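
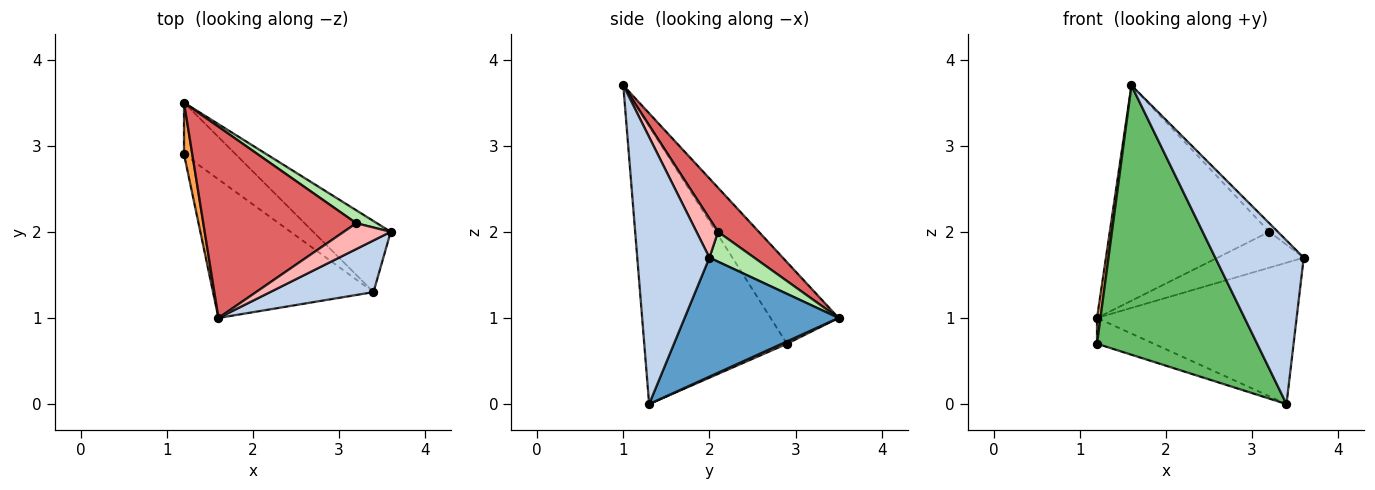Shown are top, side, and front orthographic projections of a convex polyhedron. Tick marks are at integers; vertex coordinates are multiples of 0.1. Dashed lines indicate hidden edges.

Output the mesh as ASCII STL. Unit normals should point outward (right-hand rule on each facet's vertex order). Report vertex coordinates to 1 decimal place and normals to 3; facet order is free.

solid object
 facet normal 0.568 0.736 -0.370
  outer loop
   vertex 3.4 1.3 0.0
   vertex 1.2 3.5 1.0
   vertex 3.6 2.0 1.7
  endloop
 endfacet
 facet normal 0.614 -0.753 0.238
  outer loop
   vertex 3.4 1.3 0.0
   vertex 3.6 2.0 1.7
   vertex 1.6 1.0 3.7
  endloop
 endfacet
 facet normal -0.994 -0.050 0.101
  outer loop
   vertex 1.2 2.9 0.7
   vertex 1.6 1.0 3.7
   vertex 1.2 3.5 1.0
  endloop
 endfacet
 facet normal 0.041 0.447 -0.894
  outer loop
   vertex 1.2 2.9 0.7
   vertex 1.2 3.5 1.0
   vertex 3.4 1.3 0.0
  endloop
 endfacet
 facet normal -0.621 -0.697 -0.359
  outer loop
   vertex 1.2 2.9 0.7
   vertex 3.4 1.3 0.0
   vertex 1.6 1.0 3.7
  endloop
 endfacet
 facet normal 0.439 0.845 0.304
  outer loop
   vertex 3.2 2.1 2.0
   vertex 3.6 2.0 1.7
   vertex 1.2 3.5 1.0
  endloop
 endfacet
 facet normal 0.188 0.734 0.652
  outer loop
   vertex 3.2 2.1 2.0
   vertex 1.2 3.5 1.0
   vertex 1.6 1.0 3.7
  endloop
 endfacet
 facet normal 0.620 0.248 0.744
  outer loop
   vertex 3.2 2.1 2.0
   vertex 1.6 1.0 3.7
   vertex 3.6 2.0 1.7
  endloop
 endfacet
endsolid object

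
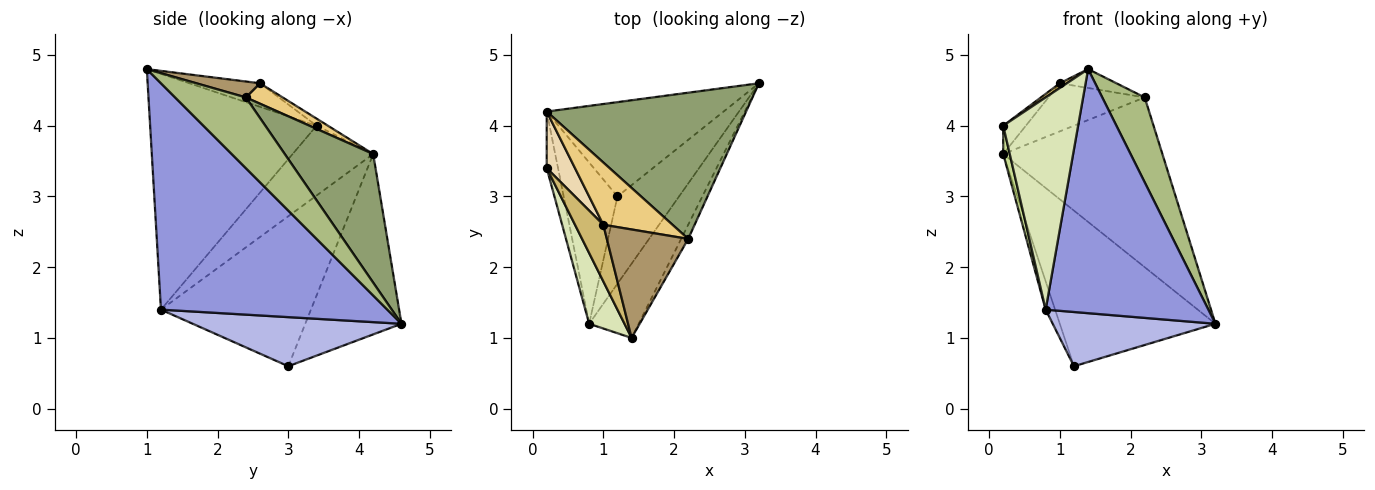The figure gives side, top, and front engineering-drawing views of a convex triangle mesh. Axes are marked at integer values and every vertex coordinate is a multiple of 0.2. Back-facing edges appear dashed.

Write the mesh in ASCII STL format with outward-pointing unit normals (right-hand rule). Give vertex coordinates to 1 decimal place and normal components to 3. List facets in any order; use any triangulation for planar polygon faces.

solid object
 facet normal -0.467 0.756 -0.458
  outer loop
   vertex 1.2 3.0 0.6
   vertex 0.2 4.2 3.6
   vertex 3.2 4.6 1.2
  endloop
 endfacet
 facet normal -0.940 0.059 -0.337
  outer loop
   vertex 0.8 1.2 1.4
   vertex 0.2 4.2 3.6
   vertex 1.2 3.0 0.6
  endloop
 endfacet
 facet normal 0.800 -0.575 -0.175
  outer loop
   vertex 0.8 1.2 1.4
   vertex 3.2 4.6 1.2
   vertex 1.4 1.0 4.8
  endloop
 endfacet
 facet normal 0.561 -0.437 -0.703
  outer loop
   vertex 0.8 1.2 1.4
   vertex 1.2 3.0 0.6
   vertex 3.2 4.6 1.2
  endloop
 endfacet
 facet normal 0.388 0.698 0.601
  outer loop
   vertex 2.2 2.4 4.4
   vertex 3.2 4.6 1.2
   vertex 0.2 4.2 3.6
  endloop
 endfacet
 facet normal 0.854 -0.513 -0.085
  outer loop
   vertex 2.2 2.4 4.4
   vertex 1.4 1.0 4.8
   vertex 3.2 4.6 1.2
  endloop
 endfacet
 facet normal -0.984 -0.080 -0.160
  outer loop
   vertex 0.2 3.4 4.0
   vertex 0.2 4.2 3.6
   vertex 0.8 1.2 1.4
  endloop
 endfacet
 facet normal -0.904 -0.407 0.136
  outer loop
   vertex 0.2 3.4 4.0
   vertex 0.8 1.2 1.4
   vertex 1.4 1.0 4.8
  endloop
 endfacet
 facet normal 0.189 0.168 0.967
  outer loop
   vertex 1.0 2.6 4.6
   vertex 1.4 1.0 4.8
   vertex 2.2 2.4 4.4
  endloop
 endfacet
 facet normal -0.639 -0.064 0.767
  outer loop
   vertex 1.0 2.6 4.6
   vertex 0.2 3.4 4.0
   vertex 1.4 1.0 4.8
  endloop
 endfacet
 facet normal 0.228 0.595 0.771
  outer loop
   vertex 1.0 2.6 4.6
   vertex 2.2 2.4 4.4
   vertex 0.2 4.2 3.6
  endloop
 endfacet
 facet normal -0.218 0.436 0.873
  outer loop
   vertex 1.0 2.6 4.6
   vertex 0.2 4.2 3.6
   vertex 0.2 3.4 4.0
  endloop
 endfacet
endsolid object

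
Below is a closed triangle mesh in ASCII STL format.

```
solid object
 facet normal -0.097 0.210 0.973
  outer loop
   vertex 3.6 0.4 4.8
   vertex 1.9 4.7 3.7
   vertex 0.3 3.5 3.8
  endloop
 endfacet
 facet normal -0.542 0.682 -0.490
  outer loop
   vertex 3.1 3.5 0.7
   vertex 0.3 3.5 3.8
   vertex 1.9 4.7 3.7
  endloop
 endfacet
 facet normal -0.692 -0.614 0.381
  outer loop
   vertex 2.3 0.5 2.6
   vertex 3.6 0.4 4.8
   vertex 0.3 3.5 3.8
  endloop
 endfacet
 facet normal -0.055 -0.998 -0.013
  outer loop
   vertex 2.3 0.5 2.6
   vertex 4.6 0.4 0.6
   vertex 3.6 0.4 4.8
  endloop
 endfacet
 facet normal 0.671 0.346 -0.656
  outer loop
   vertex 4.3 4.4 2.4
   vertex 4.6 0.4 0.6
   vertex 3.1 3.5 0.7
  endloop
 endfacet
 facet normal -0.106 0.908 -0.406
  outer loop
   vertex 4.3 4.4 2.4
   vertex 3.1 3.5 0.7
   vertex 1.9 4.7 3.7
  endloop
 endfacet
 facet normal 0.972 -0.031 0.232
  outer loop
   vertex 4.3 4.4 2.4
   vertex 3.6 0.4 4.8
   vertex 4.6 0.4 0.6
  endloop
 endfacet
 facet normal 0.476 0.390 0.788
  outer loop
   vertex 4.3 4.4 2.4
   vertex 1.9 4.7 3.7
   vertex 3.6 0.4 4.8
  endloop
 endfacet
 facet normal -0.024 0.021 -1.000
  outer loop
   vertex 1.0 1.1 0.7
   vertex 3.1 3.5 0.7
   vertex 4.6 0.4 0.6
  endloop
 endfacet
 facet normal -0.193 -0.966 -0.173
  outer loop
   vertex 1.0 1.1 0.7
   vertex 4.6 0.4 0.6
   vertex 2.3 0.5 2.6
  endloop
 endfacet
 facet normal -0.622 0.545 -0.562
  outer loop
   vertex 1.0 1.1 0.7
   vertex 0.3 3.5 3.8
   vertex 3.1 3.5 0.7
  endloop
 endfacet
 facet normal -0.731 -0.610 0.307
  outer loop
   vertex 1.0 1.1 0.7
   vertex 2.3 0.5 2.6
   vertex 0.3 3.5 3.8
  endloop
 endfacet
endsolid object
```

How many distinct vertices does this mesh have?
8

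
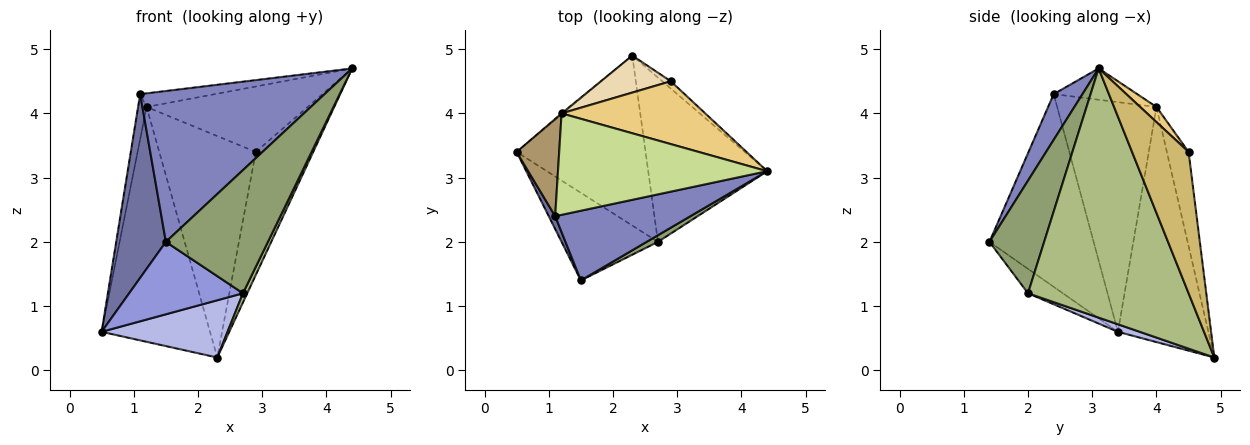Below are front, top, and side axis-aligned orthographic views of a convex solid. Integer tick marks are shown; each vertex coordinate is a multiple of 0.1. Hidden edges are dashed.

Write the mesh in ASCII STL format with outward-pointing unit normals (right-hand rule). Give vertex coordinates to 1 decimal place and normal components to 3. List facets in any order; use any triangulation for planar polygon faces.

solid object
 facet normal -0.902 -0.430 0.030
  outer loop
   vertex 1.1 2.4 4.3
   vertex 0.5 3.4 0.6
   vertex 1.5 1.4 2.0
  endloop
 endfacet
 facet normal 0.140 -0.899 0.415
  outer loop
   vertex 1.1 2.4 4.3
   vertex 1.5 1.4 2.0
   vertex 4.4 3.1 4.7
  endloop
 endfacet
 facet normal -0.192 -0.625 -0.756
  outer loop
   vertex 2.7 2.0 1.2
   vertex 1.5 1.4 2.0
   vertex 0.5 3.4 0.6
  endloop
 endfacet
 facet normal 0.055 -0.319 -0.946
  outer loop
   vertex 2.7 2.0 1.2
   vertex 0.5 3.4 0.6
   vertex 2.3 4.9 0.2
  endloop
 endfacet
 facet normal 0.472 -0.880 0.048
  outer loop
   vertex 2.7 2.0 1.2
   vertex 4.4 3.1 4.7
   vertex 1.5 1.4 2.0
  endloop
 endfacet
 facet normal 0.902 -0.024 -0.431
  outer loop
   vertex 2.7 2.0 1.2
   vertex 2.3 4.9 0.2
   vertex 4.4 3.1 4.7
  endloop
 endfacet
 facet normal -0.147 0.132 0.980
  outer loop
   vertex 1.2 4.0 4.1
   vertex 1.1 2.4 4.3
   vertex 4.4 3.1 4.7
  endloop
 endfacet
 facet normal -0.641 0.768 -0.004
  outer loop
   vertex 1.2 4.0 4.1
   vertex 2.3 4.9 0.2
   vertex 0.5 3.4 0.6
  endloop
 endfacet
 facet normal -0.980 0.084 0.182
  outer loop
   vertex 1.2 4.0 4.1
   vertex 0.5 3.4 0.6
   vertex 1.1 2.4 4.3
  endloop
 endfacet
 facet normal 0.701 0.712 -0.042
  outer loop
   vertex 2.9 4.5 3.4
   vertex 4.4 3.1 4.7
   vertex 2.3 4.9 0.2
  endloop
 endfacet
 facet normal 0.073 0.719 0.691
  outer loop
   vertex 2.9 4.5 3.4
   vertex 1.2 4.0 4.1
   vertex 4.4 3.1 4.7
  endloop
 endfacet
 facet normal -0.217 0.963 0.161
  outer loop
   vertex 2.9 4.5 3.4
   vertex 2.3 4.9 0.2
   vertex 1.2 4.0 4.1
  endloop
 endfacet
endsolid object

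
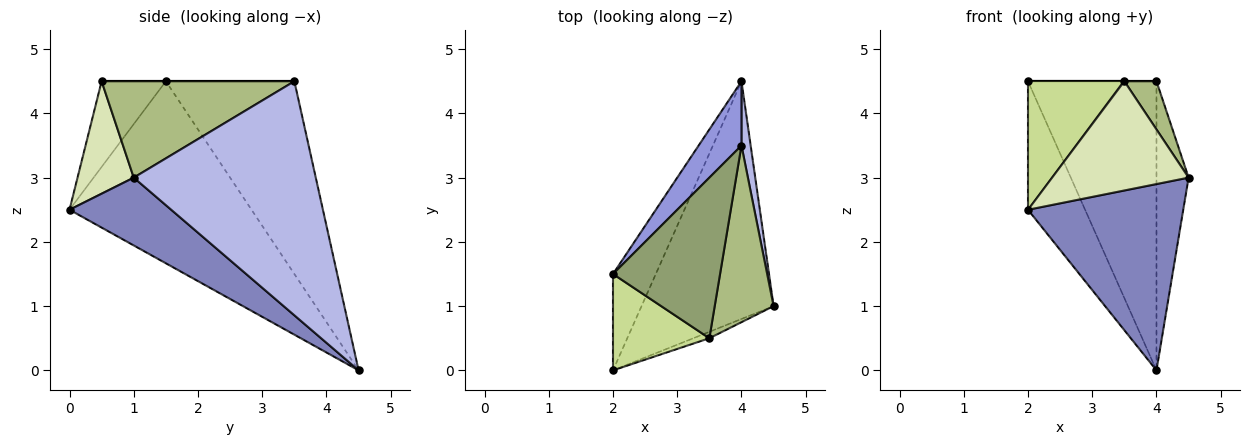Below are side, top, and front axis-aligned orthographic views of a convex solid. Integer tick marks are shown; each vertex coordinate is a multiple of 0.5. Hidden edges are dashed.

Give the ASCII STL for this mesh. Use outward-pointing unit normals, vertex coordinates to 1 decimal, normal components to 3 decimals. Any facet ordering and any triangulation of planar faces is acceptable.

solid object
 facet normal -0.931 0.292 -0.219
  outer loop
   vertex 2.0 0.0 2.5
   vertex 2.0 1.5 4.5
   vertex 4.0 4.5 0.0
  endloop
 endfacet
 facet normal 0.375 -0.572 -0.730
  outer loop
   vertex 2.0 0.0 2.5
   vertex 4.0 4.5 0.0
   vertex 4.5 1.0 3.0
  endloop
 endfacet
 facet normal -0.699 0.699 0.155
  outer loop
   vertex 4.0 3.5 4.5
   vertex 4.0 4.5 0.0
   vertex 2.0 1.5 4.5
  endloop
 endfacet
 facet normal 0.984 0.174 0.039
  outer loop
   vertex 4.0 3.5 4.5
   vertex 4.5 1.0 3.0
   vertex 4.0 4.5 0.0
  endloop
 endfacet
 facet normal 0.000 0.000 1.000
  outer loop
   vertex 3.5 0.5 4.5
   vertex 4.0 3.5 4.5
   vertex 2.0 1.5 4.5
  endloop
 endfacet
 facet normal 0.845 -0.141 0.516
  outer loop
   vertex 3.5 0.5 4.5
   vertex 4.5 1.0 3.0
   vertex 4.0 3.5 4.5
  endloop
 endfacet
 facet normal -0.471 -0.706 0.529
  outer loop
   vertex 3.5 0.5 4.5
   vertex 2.0 1.5 4.5
   vertex 2.0 0.0 2.5
  endloop
 endfacet
 facet normal 0.380 -0.923 -0.054
  outer loop
   vertex 3.5 0.5 4.5
   vertex 2.0 0.0 2.5
   vertex 4.5 1.0 3.0
  endloop
 endfacet
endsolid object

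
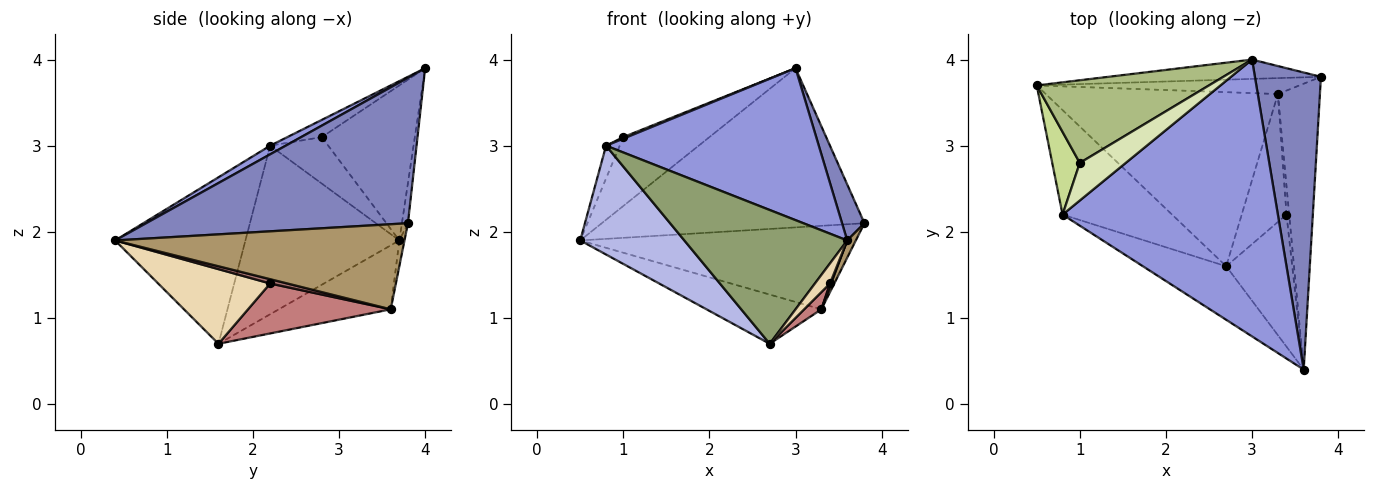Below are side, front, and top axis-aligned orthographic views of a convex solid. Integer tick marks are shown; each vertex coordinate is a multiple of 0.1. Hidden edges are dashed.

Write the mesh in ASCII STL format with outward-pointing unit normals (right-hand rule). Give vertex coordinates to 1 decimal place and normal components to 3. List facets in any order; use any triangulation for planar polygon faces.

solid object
 facet normal -0.023 0.992 -0.120
  outer loop
   vertex 3.0 4.0 3.9
   vertex 3.8 3.8 2.1
   vertex 0.5 3.7 1.9
  endloop
 endfacet
 facet normal 0.908 -0.078 0.412
  outer loop
   vertex 3.0 4.0 3.9
   vertex 3.6 0.4 1.9
   vertex 3.8 3.8 2.1
  endloop
 endfacet
 facet normal 0.035 -0.481 0.876
  outer loop
   vertex 0.8 2.2 3.0
   vertex 3.6 0.4 1.9
   vertex 3.0 4.0 3.9
  endloop
 endfacet
 facet normal -0.729 -0.493 -0.474
  outer loop
   vertex 2.7 1.6 0.7
   vertex 0.8 2.2 3.0
   vertex 0.5 3.7 1.9
  endloop
 endfacet
 facet normal -0.596 -0.745 -0.298
  outer loop
   vertex 2.7 1.6 0.7
   vertex 3.6 0.4 1.9
   vertex 0.8 2.2 3.0
  endloop
 endfacet
 facet normal -0.569 0.527 0.632
  outer loop
   vertex 1.0 2.8 3.1
   vertex 3.0 4.0 3.9
   vertex 0.5 3.7 1.9
  endloop
 endfacet
 facet normal -0.843 0.198 0.500
  outer loop
   vertex 1.0 2.8 3.1
   vertex 0.5 3.7 1.9
   vertex 0.8 2.2 3.0
  endloop
 endfacet
 facet normal -0.351 -0.039 0.936
  outer loop
   vertex 1.0 2.8 3.1
   vertex 0.8 2.2 3.0
   vertex 3.0 4.0 3.9
  endloop
 endfacet
 facet normal 0.896 -0.027 -0.443
  outer loop
   vertex 3.3 3.6 1.1
   vertex 3.8 3.8 2.1
   vertex 3.6 0.4 1.9
  endloop
 endfacet
 facet normal -0.018 0.982 -0.187
  outer loop
   vertex 3.3 3.6 1.1
   vertex 0.5 3.7 1.9
   vertex 3.8 3.8 2.1
  endloop
 endfacet
 facet normal -0.256 0.263 -0.930
  outer loop
   vertex 3.3 3.6 1.1
   vertex 2.7 1.6 0.7
   vertex 0.5 3.7 1.9
  endloop
 endfacet
 facet normal 0.745 -0.100 -0.659
  outer loop
   vertex 3.4 2.2 1.4
   vertex 3.6 0.4 1.9
   vertex 2.7 1.6 0.7
  endloop
 endfacet
 facet normal 0.847 -0.053 -0.529
  outer loop
   vertex 3.4 2.2 1.4
   vertex 3.3 3.6 1.1
   vertex 3.6 0.4 1.9
  endloop
 endfacet
 facet normal 0.742 -0.090 -0.665
  outer loop
   vertex 3.4 2.2 1.4
   vertex 2.7 1.6 0.7
   vertex 3.3 3.6 1.1
  endloop
 endfacet
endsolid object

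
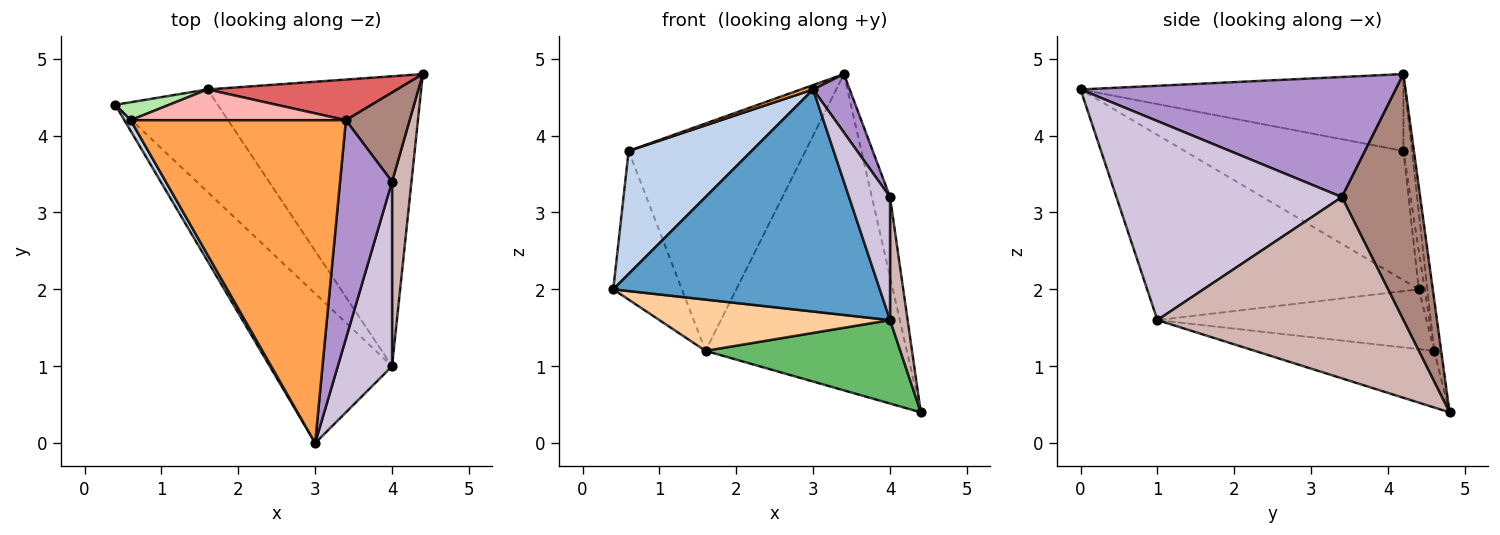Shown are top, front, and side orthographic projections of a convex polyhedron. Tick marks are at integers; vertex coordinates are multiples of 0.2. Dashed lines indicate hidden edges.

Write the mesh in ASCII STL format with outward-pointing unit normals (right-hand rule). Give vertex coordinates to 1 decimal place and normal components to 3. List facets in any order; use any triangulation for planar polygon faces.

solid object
 facet normal -0.646 -0.633 -0.426
  outer loop
   vertex 4.0 1.0 1.6
   vertex 3.0 0.0 4.6
   vertex 0.4 4.4 2.0
  endloop
 endfacet
 facet normal -0.871 -0.490 0.042
  outer loop
   vertex 0.6 4.2 3.8
   vertex 0.4 4.4 2.0
   vertex 3.0 0.0 4.6
  endloop
 endfacet
 facet normal -0.336 -0.013 0.942
  outer loop
   vertex 0.6 4.2 3.8
   vertex 3.0 0.0 4.6
   vertex 3.4 4.2 4.8
  endloop
 endfacet
 facet normal -0.463 -0.396 -0.793
  outer loop
   vertex 1.6 4.6 1.2
   vertex 4.0 1.0 1.6
   vertex 0.4 4.4 2.0
  endloop
 endfacet
 facet normal -0.247 -0.268 -0.931
  outer loop
   vertex 1.6 4.6 1.2
   vertex 4.4 4.8 0.4
   vertex 4.0 1.0 1.6
  endloop
 endfacet
 facet normal -0.085 0.989 0.119
  outer loop
   vertex 1.6 4.6 1.2
   vertex 0.4 4.4 2.0
   vertex 0.6 4.2 3.8
  endloop
 endfacet
 facet normal -0.034 0.991 0.127
  outer loop
   vertex 1.6 4.6 1.2
   vertex 3.4 4.2 4.8
   vertex 4.4 4.8 0.4
  endloop
 endfacet
 facet normal -0.048 0.990 0.134
  outer loop
   vertex 1.6 4.6 1.2
   vertex 0.6 4.2 3.8
   vertex 3.4 4.2 4.8
  endloop
 endfacet
 facet normal 0.913 -0.106 0.395
  outer loop
   vertex 4.0 3.4 3.2
   vertex 3.4 4.2 4.8
   vertex 3.0 0.0 4.6
  endloop
 endfacet
 facet normal 0.950 -0.173 0.259
  outer loop
   vertex 4.0 3.4 3.2
   vertex 3.0 0.0 4.6
   vertex 4.0 1.0 1.6
  endloop
 endfacet
 facet normal 0.945 0.219 0.245
  outer loop
   vertex 4.0 3.4 3.2
   vertex 4.4 4.8 0.4
   vertex 3.4 4.2 4.8
  endloop
 endfacet
 facet normal 0.992 -0.071 0.106
  outer loop
   vertex 4.0 3.4 3.2
   vertex 4.0 1.0 1.6
   vertex 4.4 4.8 0.4
  endloop
 endfacet
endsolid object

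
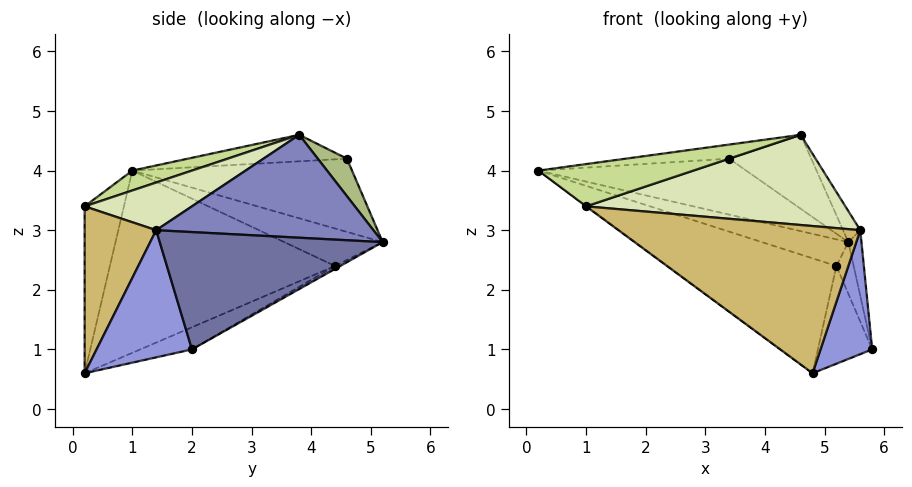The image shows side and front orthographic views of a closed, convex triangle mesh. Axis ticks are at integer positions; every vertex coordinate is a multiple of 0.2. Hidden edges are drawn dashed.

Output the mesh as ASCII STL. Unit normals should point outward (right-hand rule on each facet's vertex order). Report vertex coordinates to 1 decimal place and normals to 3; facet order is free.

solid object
 facet normal 0.991 0.058 0.117
  outer loop
   vertex 5.6 1.4 3.0
   vertex 5.8 2.0 1.0
   vertex 5.4 5.2 2.8
  endloop
 endfacet
 facet normal 0.890 0.071 0.450
  outer loop
   vertex 5.6 1.4 3.0
   vertex 5.4 5.2 2.8
   vertex 4.6 3.8 4.6
  endloop
 endfacet
 facet normal 0.878 -0.476 -0.055
  outer loop
   vertex 4.8 0.2 0.6
   vertex 5.8 2.0 1.0
   vertex 5.6 1.4 3.0
  endloop
 endfacet
 facet normal -0.583 0.551 -0.597
  outer loop
   vertex 3.4 4.6 4.2
   vertex 5.4 5.2 2.8
   vertex 0.2 1.0 4.0
  endloop
 endfacet
 facet normal -0.224 0.146 0.964
  outer loop
   vertex 3.4 4.6 4.2
   vertex 0.2 1.0 4.0
   vertex 4.6 3.8 4.6
  endloop
 endfacet
 facet normal 0.251 0.707 0.661
  outer loop
   vertex 3.4 4.6 4.2
   vertex 4.6 3.8 4.6
   vertex 5.4 5.2 2.8
  endloop
 endfacet
 facet normal 0.180 -0.468 0.865
  outer loop
   vertex 1.0 0.2 3.4
   vertex 4.6 3.8 4.6
   vertex 0.2 1.0 4.0
  endloop
 endfacet
 facet normal 0.200 -0.484 0.852
  outer loop
   vertex 1.0 0.2 3.4
   vertex 5.6 1.4 3.0
   vertex 4.6 3.8 4.6
  endloop
 endfacet
 facet normal -0.593 0.011 -0.805
  outer loop
   vertex 1.0 0.2 3.4
   vertex 0.2 1.0 4.0
   vertex 4.8 0.2 0.6
  endloop
 endfacet
 facet normal 0.265 -0.895 0.359
  outer loop
   vertex 1.0 0.2 3.4
   vertex 4.8 0.2 0.6
   vertex 5.6 1.4 3.0
  endloop
 endfacet
 facet normal -0.145 0.471 -0.870
  outer loop
   vertex 5.2 4.4 2.4
   vertex 5.4 5.2 2.8
   vertex 5.8 2.0 1.0
  endloop
 endfacet
 facet normal -0.376 0.395 -0.838
  outer loop
   vertex 5.2 4.4 2.4
   vertex 5.8 2.0 1.0
   vertex 4.8 0.2 0.6
  endloop
 endfacet
 facet normal -0.546 0.480 -0.687
  outer loop
   vertex 5.2 4.4 2.4
   vertex 0.2 1.0 4.0
   vertex 5.4 5.2 2.8
  endloop
 endfacet
 facet normal -0.506 0.380 -0.774
  outer loop
   vertex 5.2 4.4 2.4
   vertex 4.8 0.2 0.6
   vertex 0.2 1.0 4.0
  endloop
 endfacet
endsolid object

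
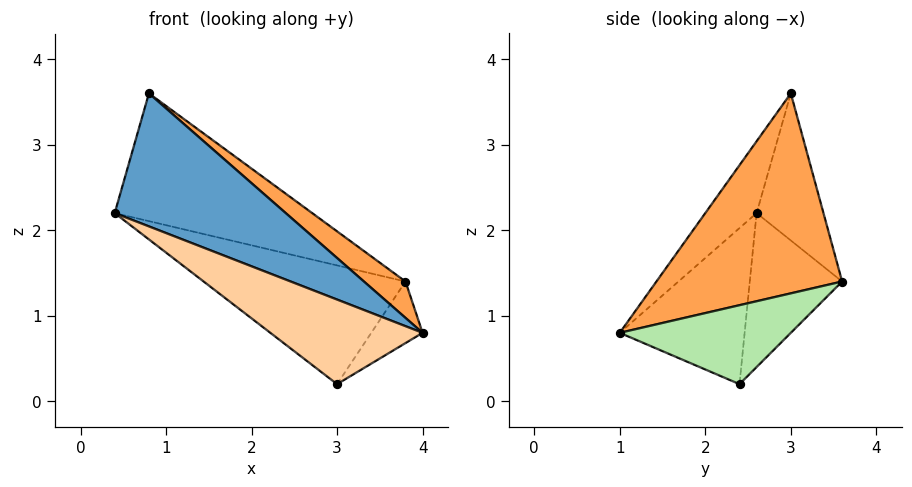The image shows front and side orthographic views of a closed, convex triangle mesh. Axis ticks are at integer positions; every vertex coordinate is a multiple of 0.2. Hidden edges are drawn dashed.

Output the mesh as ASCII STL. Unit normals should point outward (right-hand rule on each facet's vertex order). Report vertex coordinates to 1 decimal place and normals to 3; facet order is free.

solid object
 facet normal -0.271 -0.902 0.335
  outer loop
   vertex 0.8 3.0 3.6
   vertex 0.4 2.6 2.2
   vertex 4.0 1.0 0.8
  endloop
 endfacet
 facet normal -0.316 0.932 -0.176
  outer loop
   vertex 0.8 3.0 3.6
   vertex 3.8 3.6 1.4
   vertex 0.4 2.6 2.2
  endloop
 endfacet
 facet normal 0.603 -0.135 0.786
  outer loop
   vertex 0.8 3.0 3.6
   vertex 4.0 1.0 0.8
   vertex 3.8 3.6 1.4
  endloop
 endfacet
 facet normal -0.508 -0.619 -0.599
  outer loop
   vertex 3.0 2.4 0.2
   vertex 4.0 1.0 0.8
   vertex 0.4 2.6 2.2
  endloop
 endfacet
 facet normal -0.352 0.769 -0.534
  outer loop
   vertex 3.0 2.4 0.2
   vertex 0.4 2.6 2.2
   vertex 3.8 3.6 1.4
  endloop
 endfacet
 facet normal 0.703 0.211 -0.679
  outer loop
   vertex 3.0 2.4 0.2
   vertex 3.8 3.6 1.4
   vertex 4.0 1.0 0.8
  endloop
 endfacet
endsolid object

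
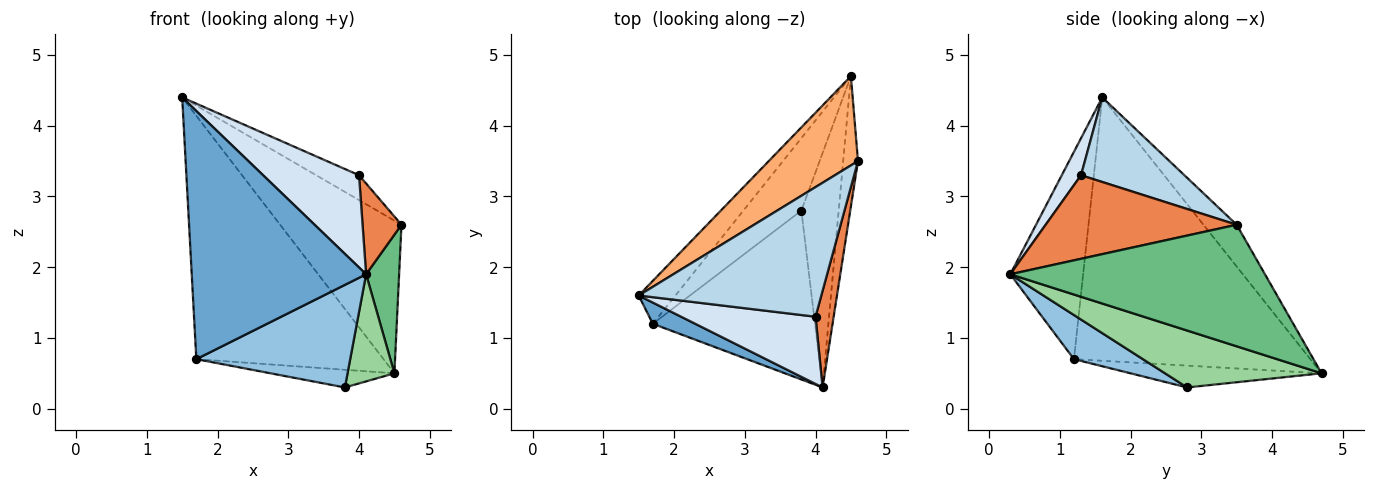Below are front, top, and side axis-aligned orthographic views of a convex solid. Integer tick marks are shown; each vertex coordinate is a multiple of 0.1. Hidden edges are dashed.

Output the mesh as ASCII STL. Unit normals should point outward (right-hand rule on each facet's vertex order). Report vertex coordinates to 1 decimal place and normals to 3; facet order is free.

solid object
 facet normal -0.384 -0.920 0.079
  outer loop
   vertex 1.7 1.2 0.7
   vertex 4.1 0.3 1.9
   vertex 1.5 1.6 4.4
  endloop
 endfacet
 facet normal 0.227 -0.506 -0.832
  outer loop
   vertex 1.7 1.2 0.7
   vertex 3.8 2.8 0.3
   vertex 4.1 0.3 1.9
  endloop
 endfacet
 facet normal 0.414 0.172 0.894
  outer loop
   vertex 4.0 1.3 3.3
   vertex 4.6 3.5 2.6
   vertex 1.5 1.6 4.4
  endloop
 endfacet
 facet normal 0.160 -0.798 0.581
  outer loop
   vertex 4.0 1.3 3.3
   vertex 1.5 1.6 4.4
   vertex 4.1 0.3 1.9
  endloop
 endfacet
 facet normal 0.958 -0.195 0.208
  outer loop
   vertex 4.0 1.3 3.3
   vertex 4.1 0.3 1.9
   vertex 4.6 3.5 2.6
  endloop
 endfacet
 facet normal -0.230 0.840 0.491
  outer loop
   vertex 4.5 4.7 0.5
   vertex 1.5 1.6 4.4
   vertex 4.6 3.5 2.6
  endloop
 endfacet
 facet normal -0.779 0.617 -0.109
  outer loop
   vertex 4.5 4.7 0.5
   vertex 1.7 1.2 0.7
   vertex 1.5 1.6 4.4
  endloop
 endfacet
 facet normal -0.343 0.223 -0.912
  outer loop
   vertex 4.5 4.7 0.5
   vertex 3.8 2.8 0.3
   vertex 1.7 1.2 0.7
  endloop
 endfacet
 facet normal 0.985 -0.128 -0.120
  outer loop
   vertex 4.5 4.7 0.5
   vertex 4.6 3.5 2.6
   vertex 4.1 0.3 1.9
  endloop
 endfacet
 facet normal 0.811 -0.243 -0.532
  outer loop
   vertex 4.5 4.7 0.5
   vertex 4.1 0.3 1.9
   vertex 3.8 2.8 0.3
  endloop
 endfacet
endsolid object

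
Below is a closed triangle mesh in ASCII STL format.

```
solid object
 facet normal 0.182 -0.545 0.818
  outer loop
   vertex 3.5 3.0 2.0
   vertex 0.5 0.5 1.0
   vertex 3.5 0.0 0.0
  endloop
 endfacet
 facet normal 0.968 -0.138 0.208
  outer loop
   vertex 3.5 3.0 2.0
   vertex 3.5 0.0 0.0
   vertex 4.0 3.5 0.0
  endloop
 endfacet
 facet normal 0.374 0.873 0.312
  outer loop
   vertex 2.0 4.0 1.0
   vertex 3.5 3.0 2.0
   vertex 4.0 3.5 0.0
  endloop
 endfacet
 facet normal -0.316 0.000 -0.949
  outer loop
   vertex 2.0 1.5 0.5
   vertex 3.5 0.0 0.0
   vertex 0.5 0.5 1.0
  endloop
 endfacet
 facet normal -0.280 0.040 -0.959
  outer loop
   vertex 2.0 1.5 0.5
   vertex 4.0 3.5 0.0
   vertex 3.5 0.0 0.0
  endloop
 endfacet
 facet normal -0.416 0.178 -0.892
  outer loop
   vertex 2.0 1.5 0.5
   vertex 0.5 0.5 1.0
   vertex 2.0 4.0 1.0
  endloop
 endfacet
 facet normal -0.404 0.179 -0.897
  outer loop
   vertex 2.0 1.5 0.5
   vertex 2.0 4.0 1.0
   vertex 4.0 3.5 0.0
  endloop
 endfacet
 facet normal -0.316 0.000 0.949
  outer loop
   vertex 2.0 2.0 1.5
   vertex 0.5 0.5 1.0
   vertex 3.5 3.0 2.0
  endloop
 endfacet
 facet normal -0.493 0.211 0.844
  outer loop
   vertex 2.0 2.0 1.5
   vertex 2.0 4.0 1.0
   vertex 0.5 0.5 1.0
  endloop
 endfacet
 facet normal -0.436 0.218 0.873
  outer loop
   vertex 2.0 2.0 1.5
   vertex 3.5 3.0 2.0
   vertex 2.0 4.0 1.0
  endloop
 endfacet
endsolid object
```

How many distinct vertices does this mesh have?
7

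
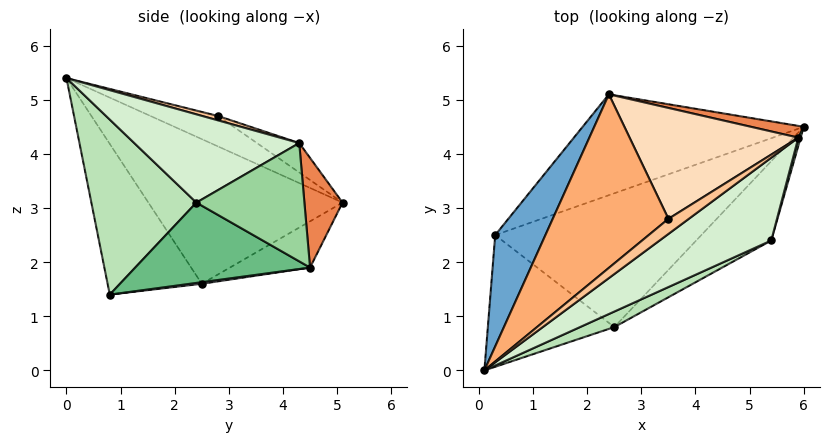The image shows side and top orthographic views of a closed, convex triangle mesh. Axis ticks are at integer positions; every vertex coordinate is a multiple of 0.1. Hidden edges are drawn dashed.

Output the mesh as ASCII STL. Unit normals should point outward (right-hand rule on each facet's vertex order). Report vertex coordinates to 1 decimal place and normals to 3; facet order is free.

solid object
 facet normal -0.819 0.498 0.284
  outer loop
   vertex 0.3 2.5 1.6
   vertex 0.1 0.0 5.4
   vertex 2.4 5.1 3.1
  endloop
 endfacet
 facet normal -0.565 -0.675 -0.474
  outer loop
   vertex 0.3 2.5 1.6
   vertex 2.5 0.8 1.4
   vertex 0.1 0.0 5.4
  endloop
 endfacet
 facet normal -0.165 0.590 -0.791
  outer loop
   vertex 0.3 2.5 1.6
   vertex 2.4 5.1 3.1
   vertex 6.0 4.5 1.9
  endloop
 endfacet
 facet normal 0.008 0.127 -0.992
  outer loop
   vertex 0.3 2.5 1.6
   vertex 6.0 4.5 1.9
   vertex 2.5 0.8 1.4
  endloop
 endfacet
 facet normal 0.194 0.977 0.093
  outer loop
   vertex 5.9 4.3 4.2
   vertex 6.0 4.5 1.9
   vertex 2.4 5.1 3.1
  endloop
 endfacet
 facet normal -0.223 0.483 0.847
  outer loop
   vertex 3.5 2.8 4.7
   vertex 2.4 5.1 3.1
   vertex 0.1 0.0 5.4
  endloop
 endfacet
 facet normal 0.211 -0.012 0.977
  outer loop
   vertex 3.5 2.8 4.7
   vertex 0.1 0.0 5.4
   vertex 5.9 4.3 4.2
  endloop
 endfacet
 facet normal -0.147 0.516 0.844
  outer loop
   vertex 3.5 2.8 4.7
   vertex 5.9 4.3 4.2
   vertex 2.4 5.1 3.1
  endloop
 endfacet
 facet normal 0.627 -0.514 -0.586
  outer loop
   vertex 5.4 2.4 3.1
   vertex 2.5 0.8 1.4
   vertex 6.0 4.5 1.9
  endloop
 endfacet
 facet normal 0.964 -0.265 0.019
  outer loop
   vertex 5.4 2.4 3.1
   vertex 6.0 4.5 1.9
   vertex 5.9 4.3 4.2
  endloop
 endfacet
 facet normal 0.442 -0.893 0.087
  outer loop
   vertex 5.4 2.4 3.1
   vertex 0.1 0.0 5.4
   vertex 2.5 0.8 1.4
  endloop
 endfacet
 facet normal 0.528 -0.525 0.668
  outer loop
   vertex 5.4 2.4 3.1
   vertex 5.9 4.3 4.2
   vertex 0.1 0.0 5.4
  endloop
 endfacet
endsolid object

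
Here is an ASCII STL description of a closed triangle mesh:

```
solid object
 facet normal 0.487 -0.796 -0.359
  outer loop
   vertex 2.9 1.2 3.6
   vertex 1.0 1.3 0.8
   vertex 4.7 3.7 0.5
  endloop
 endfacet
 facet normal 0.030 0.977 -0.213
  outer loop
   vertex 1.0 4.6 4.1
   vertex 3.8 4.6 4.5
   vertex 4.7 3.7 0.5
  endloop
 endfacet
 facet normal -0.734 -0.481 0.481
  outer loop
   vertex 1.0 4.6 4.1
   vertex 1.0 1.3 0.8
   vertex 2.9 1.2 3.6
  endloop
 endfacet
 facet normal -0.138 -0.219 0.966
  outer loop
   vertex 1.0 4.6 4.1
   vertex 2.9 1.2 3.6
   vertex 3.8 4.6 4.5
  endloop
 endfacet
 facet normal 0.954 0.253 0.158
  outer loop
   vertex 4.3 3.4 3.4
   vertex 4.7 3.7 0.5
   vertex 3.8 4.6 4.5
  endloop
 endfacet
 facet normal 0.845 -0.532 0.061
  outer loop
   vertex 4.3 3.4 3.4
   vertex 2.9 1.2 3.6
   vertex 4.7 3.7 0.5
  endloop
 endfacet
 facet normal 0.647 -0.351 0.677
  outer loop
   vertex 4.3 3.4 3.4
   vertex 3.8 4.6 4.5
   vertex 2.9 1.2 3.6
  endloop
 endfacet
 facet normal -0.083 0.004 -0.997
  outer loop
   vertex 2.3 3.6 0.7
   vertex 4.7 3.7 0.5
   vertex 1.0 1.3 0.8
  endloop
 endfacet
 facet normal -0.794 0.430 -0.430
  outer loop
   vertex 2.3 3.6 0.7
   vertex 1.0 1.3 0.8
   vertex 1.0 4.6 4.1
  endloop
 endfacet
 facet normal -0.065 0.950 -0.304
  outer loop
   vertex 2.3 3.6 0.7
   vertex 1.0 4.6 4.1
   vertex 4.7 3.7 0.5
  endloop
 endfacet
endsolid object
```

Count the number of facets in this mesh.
10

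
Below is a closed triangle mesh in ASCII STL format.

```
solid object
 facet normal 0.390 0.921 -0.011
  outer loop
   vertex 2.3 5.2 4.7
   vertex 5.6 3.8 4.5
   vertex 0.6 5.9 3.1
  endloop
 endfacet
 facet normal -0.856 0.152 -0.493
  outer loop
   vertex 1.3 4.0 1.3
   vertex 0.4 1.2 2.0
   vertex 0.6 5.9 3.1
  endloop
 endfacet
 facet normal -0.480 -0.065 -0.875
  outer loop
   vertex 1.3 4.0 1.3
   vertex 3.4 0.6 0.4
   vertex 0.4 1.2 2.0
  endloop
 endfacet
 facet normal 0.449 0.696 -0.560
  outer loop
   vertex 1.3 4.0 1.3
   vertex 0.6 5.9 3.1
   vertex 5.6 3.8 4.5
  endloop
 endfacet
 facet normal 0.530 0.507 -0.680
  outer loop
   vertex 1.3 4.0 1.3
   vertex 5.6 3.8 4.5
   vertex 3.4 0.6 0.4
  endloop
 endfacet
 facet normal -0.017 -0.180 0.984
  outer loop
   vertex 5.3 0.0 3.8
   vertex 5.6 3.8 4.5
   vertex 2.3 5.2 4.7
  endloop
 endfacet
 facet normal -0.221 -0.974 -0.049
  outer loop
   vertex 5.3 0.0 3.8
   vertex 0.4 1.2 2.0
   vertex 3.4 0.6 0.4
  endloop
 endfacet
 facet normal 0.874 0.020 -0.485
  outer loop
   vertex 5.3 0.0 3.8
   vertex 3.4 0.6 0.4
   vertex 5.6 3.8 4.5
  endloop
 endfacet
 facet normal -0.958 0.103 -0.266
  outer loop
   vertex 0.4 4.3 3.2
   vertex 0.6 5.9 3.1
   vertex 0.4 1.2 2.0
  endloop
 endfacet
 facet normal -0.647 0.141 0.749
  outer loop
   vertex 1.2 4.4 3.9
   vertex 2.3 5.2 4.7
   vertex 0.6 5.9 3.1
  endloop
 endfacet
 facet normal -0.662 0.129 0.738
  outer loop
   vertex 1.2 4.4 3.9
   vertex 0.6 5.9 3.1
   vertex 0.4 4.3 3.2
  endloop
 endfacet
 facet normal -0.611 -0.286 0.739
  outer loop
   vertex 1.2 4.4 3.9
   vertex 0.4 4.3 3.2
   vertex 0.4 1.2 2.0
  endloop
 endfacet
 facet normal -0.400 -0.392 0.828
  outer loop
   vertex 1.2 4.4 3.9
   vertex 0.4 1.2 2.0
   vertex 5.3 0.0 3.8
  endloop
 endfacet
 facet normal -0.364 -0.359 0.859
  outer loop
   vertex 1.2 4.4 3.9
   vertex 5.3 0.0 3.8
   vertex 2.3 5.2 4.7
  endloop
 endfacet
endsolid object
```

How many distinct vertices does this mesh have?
9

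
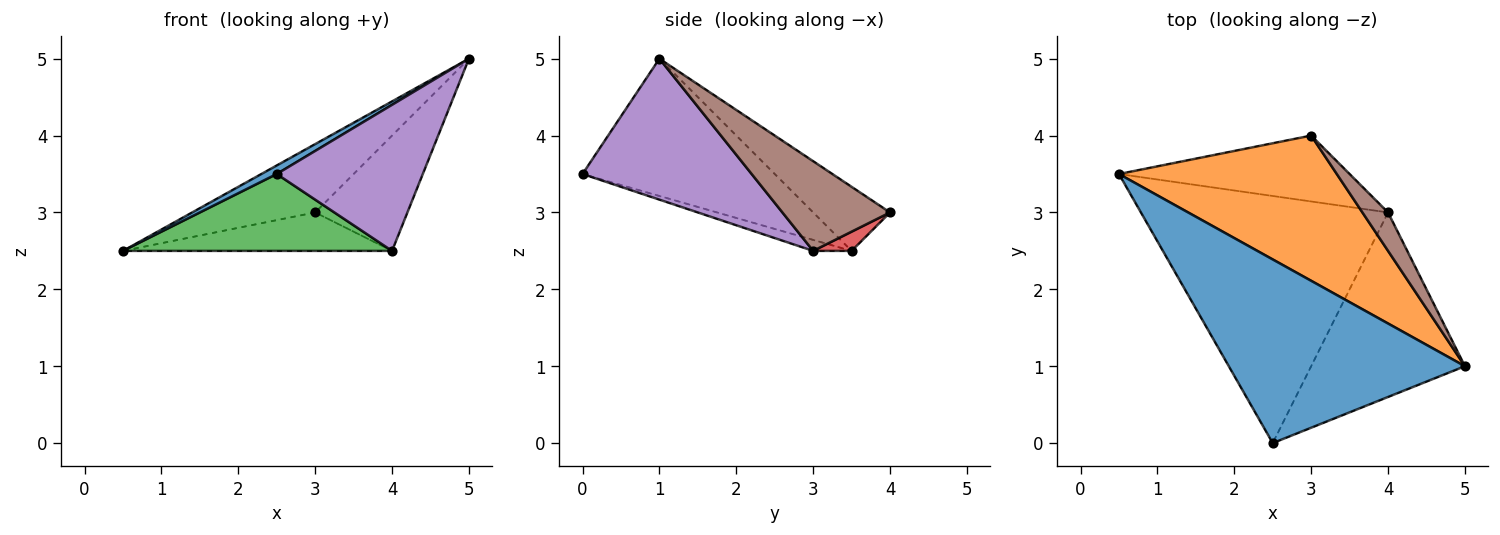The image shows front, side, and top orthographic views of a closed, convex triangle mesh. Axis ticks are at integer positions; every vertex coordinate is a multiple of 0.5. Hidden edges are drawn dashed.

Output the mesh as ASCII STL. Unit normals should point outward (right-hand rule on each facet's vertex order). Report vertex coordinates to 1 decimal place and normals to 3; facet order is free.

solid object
 facet normal -0.502 -0.040 0.864
  outer loop
   vertex 2.5 0.0 3.5
   vertex 5.0 1.0 5.0
   vertex 0.5 3.5 2.5
  endloop
 endfacet
 facet normal -0.257 0.411 0.874
  outer loop
   vertex 3.0 4.0 3.0
   vertex 0.5 3.5 2.5
   vertex 5.0 1.0 5.0
  endloop
 endfacet
 facet normal -0.042 -0.297 -0.954
  outer loop
   vertex 4.0 3.0 2.5
   vertex 2.5 0.0 3.5
   vertex 0.5 3.5 2.5
  endloop
 endfacet
 facet normal 0.072 0.503 -0.862
  outer loop
   vertex 4.0 3.0 2.5
   vertex 0.5 3.5 2.5
   vertex 3.0 4.0 3.0
  endloop
 endfacet
 facet normal 0.584 -0.504 -0.637
  outer loop
   vertex 4.0 3.0 2.5
   vertex 5.0 1.0 5.0
   vertex 2.5 0.0 3.5
  endloop
 endfacet
 facet normal 0.742 0.636 0.212
  outer loop
   vertex 4.0 3.0 2.5
   vertex 3.0 4.0 3.0
   vertex 5.0 1.0 5.0
  endloop
 endfacet
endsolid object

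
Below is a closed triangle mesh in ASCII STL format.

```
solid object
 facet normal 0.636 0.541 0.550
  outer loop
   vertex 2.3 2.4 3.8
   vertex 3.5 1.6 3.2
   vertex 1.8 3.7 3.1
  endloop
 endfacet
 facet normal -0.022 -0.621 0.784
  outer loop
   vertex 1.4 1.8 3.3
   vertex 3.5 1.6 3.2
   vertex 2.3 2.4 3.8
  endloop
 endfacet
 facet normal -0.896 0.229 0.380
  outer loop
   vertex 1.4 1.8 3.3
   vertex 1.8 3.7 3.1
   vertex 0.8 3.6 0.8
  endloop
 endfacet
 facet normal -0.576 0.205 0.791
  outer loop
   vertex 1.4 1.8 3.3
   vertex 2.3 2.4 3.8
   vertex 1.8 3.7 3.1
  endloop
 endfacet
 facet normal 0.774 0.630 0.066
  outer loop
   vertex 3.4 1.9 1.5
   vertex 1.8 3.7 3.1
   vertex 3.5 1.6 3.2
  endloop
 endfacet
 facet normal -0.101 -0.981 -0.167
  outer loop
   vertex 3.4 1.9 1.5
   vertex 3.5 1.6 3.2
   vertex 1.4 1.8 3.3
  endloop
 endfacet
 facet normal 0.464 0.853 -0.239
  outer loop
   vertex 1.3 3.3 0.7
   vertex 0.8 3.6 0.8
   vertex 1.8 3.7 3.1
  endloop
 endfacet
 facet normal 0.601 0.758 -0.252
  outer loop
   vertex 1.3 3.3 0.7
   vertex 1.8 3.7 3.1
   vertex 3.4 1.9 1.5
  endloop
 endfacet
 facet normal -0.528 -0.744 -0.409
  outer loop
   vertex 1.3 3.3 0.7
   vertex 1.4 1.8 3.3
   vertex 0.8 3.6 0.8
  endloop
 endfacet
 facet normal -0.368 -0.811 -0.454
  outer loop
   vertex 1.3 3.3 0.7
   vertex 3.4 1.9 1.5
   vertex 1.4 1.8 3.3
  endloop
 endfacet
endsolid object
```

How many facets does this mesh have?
10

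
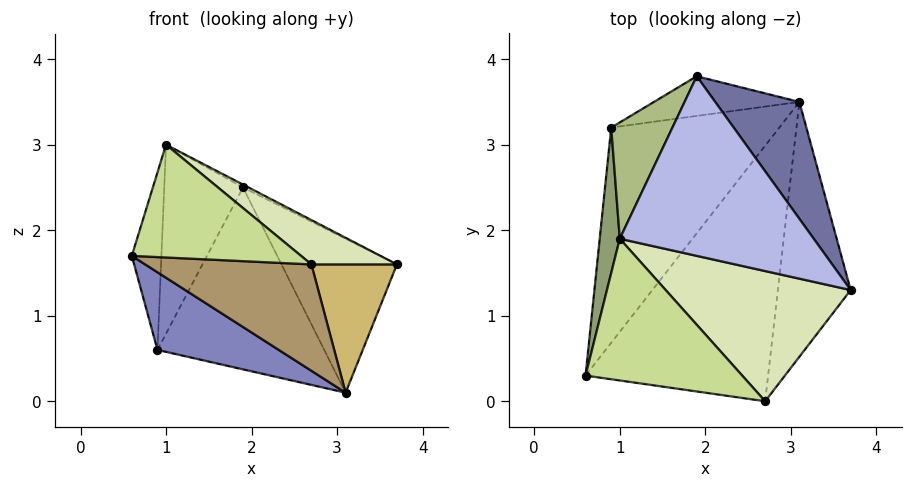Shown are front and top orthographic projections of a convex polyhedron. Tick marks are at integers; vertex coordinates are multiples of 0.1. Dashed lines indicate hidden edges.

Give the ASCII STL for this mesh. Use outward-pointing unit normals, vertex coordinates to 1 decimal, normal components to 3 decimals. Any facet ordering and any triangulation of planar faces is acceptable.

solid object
 facet normal 0.815 0.461 0.350
  outer loop
   vertex 3.1 3.5 0.1
   vertex 1.9 3.8 2.5
   vertex 3.7 1.3 1.6
  endloop
 endfacet
 facet normal -0.165 -0.335 -0.928
  outer loop
   vertex 0.9 3.2 0.6
   vertex 3.1 3.5 0.1
   vertex 0.6 0.3 1.7
  endloop
 endfacet
 facet normal -0.179 0.961 -0.210
  outer loop
   vertex 0.9 3.2 0.6
   vertex 1.9 3.8 2.5
   vertex 3.1 3.5 0.1
  endloop
 endfacet
 facet normal 0.463 0.014 0.886
  outer loop
   vertex 1.0 1.9 3.0
   vertex 3.7 1.3 1.6
   vertex 1.9 3.8 2.5
  endloop
 endfacet
 facet normal -0.982 0.147 0.121
  outer loop
   vertex 1.0 1.9 3.0
   vertex 0.9 3.2 0.6
   vertex 0.6 0.3 1.7
  endloop
 endfacet
 facet normal -0.833 0.471 0.290
  outer loop
   vertex 1.0 1.9 3.0
   vertex 1.9 3.8 2.5
   vertex 0.9 3.2 0.6
  endloop
 endfacet
 facet normal -0.052 -0.622 0.781
  outer loop
   vertex 2.7 0.0 1.6
   vertex 1.0 1.9 3.0
   vertex 0.6 0.3 1.7
  endloop
 endfacet
 facet normal 0.387 -0.297 0.873
  outer loop
   vertex 2.7 0.0 1.6
   vertex 3.7 1.3 1.6
   vertex 1.0 1.9 3.0
  endloop
 endfacet
 facet normal -0.098 -0.382 -0.919
  outer loop
   vertex 2.7 0.0 1.6
   vertex 0.6 0.3 1.7
   vertex 3.1 3.5 0.1
  endloop
 endfacet
 facet normal 0.505 -0.388 -0.771
  outer loop
   vertex 2.7 0.0 1.6
   vertex 3.1 3.5 0.1
   vertex 3.7 1.3 1.6
  endloop
 endfacet
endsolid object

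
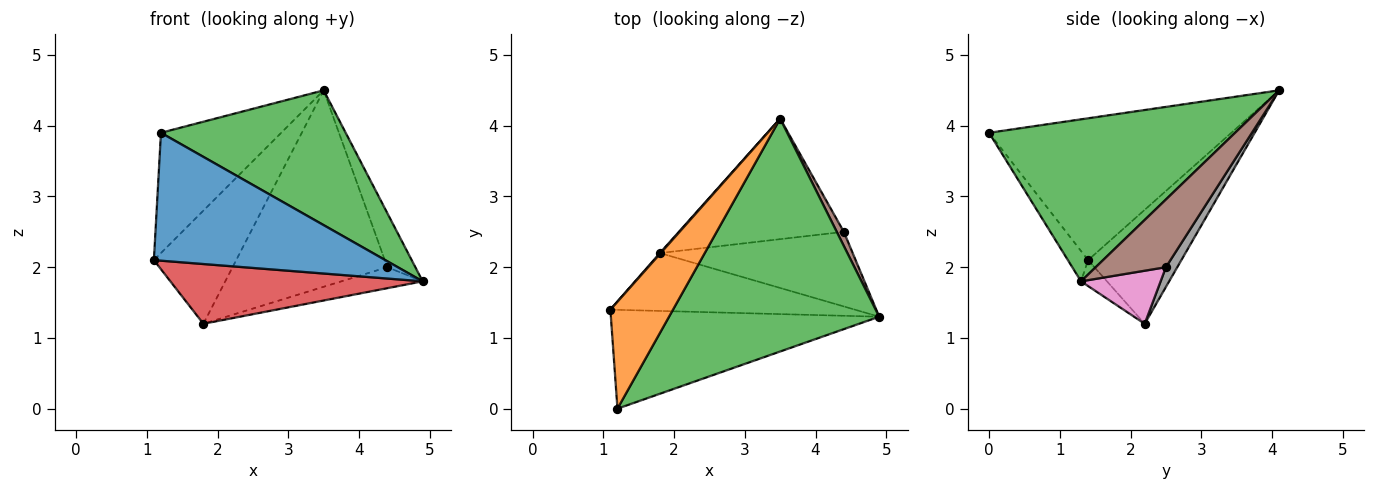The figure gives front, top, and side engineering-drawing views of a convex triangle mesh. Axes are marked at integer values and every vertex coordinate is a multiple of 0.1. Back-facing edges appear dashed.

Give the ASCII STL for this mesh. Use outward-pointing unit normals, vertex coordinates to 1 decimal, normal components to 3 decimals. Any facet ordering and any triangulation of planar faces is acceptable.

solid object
 facet normal -0.069 -0.789 -0.610
  outer loop
   vertex 1.2 0.0 3.9
   vertex 1.1 1.4 2.1
   vertex 4.9 1.3 1.8
  endloop
 endfacet
 facet normal -0.833 0.413 0.368
  outer loop
   vertex 1.2 0.0 3.9
   vertex 3.5 4.1 4.5
   vertex 1.1 1.4 2.1
  endloop
 endfacet
 facet normal 0.555 -0.417 0.720
  outer loop
   vertex 1.2 0.0 3.9
   vertex 4.9 1.3 1.8
   vertex 3.5 4.1 4.5
  endloop
 endfacet
 facet normal -0.074 -0.716 -0.694
  outer loop
   vertex 1.8 2.2 1.2
   vertex 4.9 1.3 1.8
   vertex 1.1 1.4 2.1
  endloop
 endfacet
 facet normal -0.750 0.662 0.005
  outer loop
   vertex 1.8 2.2 1.2
   vertex 1.1 1.4 2.1
   vertex 3.5 4.1 4.5
  endloop
 endfacet
 facet normal 0.924 0.369 0.097
  outer loop
   vertex 4.4 2.5 2.0
   vertex 3.5 4.1 4.5
   vertex 4.9 1.3 1.8
  endloop
 endfacet
 facet normal 0.256 0.262 -0.931
  outer loop
   vertex 4.4 2.5 2.0
   vertex 4.9 1.3 1.8
   vertex 1.8 2.2 1.2
  endloop
 endfacet
 facet normal 0.062 0.851 -0.522
  outer loop
   vertex 4.4 2.5 2.0
   vertex 1.8 2.2 1.2
   vertex 3.5 4.1 4.5
  endloop
 endfacet
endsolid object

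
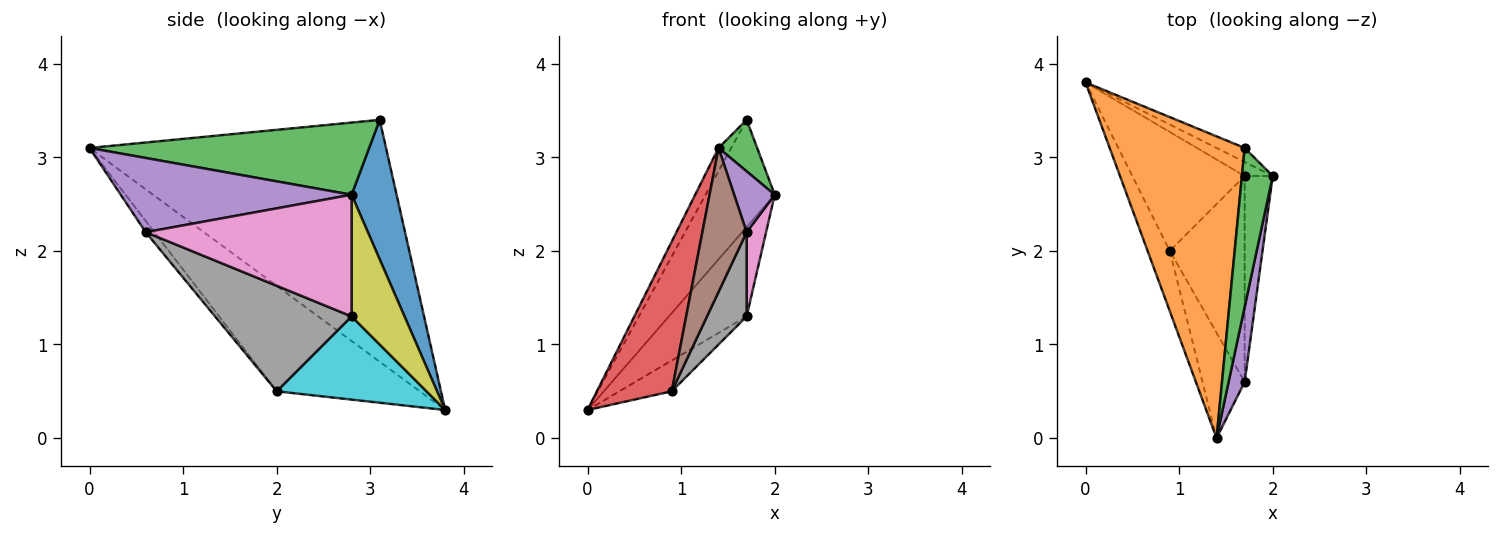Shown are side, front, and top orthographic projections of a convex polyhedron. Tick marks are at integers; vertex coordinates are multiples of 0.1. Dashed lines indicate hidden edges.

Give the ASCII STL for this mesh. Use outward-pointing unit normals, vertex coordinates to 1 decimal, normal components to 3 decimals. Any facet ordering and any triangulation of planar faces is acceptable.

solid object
 facet normal 0.542 0.833 -0.109
  outer loop
   vertex 1.7 3.1 3.4
   vertex 2.0 2.8 2.6
   vertex 0.0 3.8 0.3
  endloop
 endfacet
 facet normal -0.873 0.037 0.487
  outer loop
   vertex 1.7 3.1 3.4
   vertex 0.0 3.8 0.3
   vertex 1.4 0.0 3.1
  endloop
 endfacet
 facet normal 0.912 -0.126 0.389
  outer loop
   vertex 1.7 3.1 3.4
   vertex 1.4 0.0 3.1
   vertex 2.0 2.8 2.6
  endloop
 endfacet
 facet normal -0.871 -0.456 -0.183
  outer loop
   vertex 0.9 2.0 0.5
   vertex 1.4 0.0 3.1
   vertex 0.0 3.8 0.3
  endloop
 endfacet
 facet normal 0.963 -0.169 0.208
  outer loop
   vertex 1.7 0.6 2.2
   vertex 2.0 2.8 2.6
   vertex 1.4 0.0 3.1
  endloop
 endfacet
 facet normal -0.156 -0.797 -0.583
  outer loop
   vertex 1.7 0.6 2.2
   vertex 1.4 0.0 3.1
   vertex 0.9 2.0 0.5
  endloop
 endfacet
 facet normal 0.970 -0.092 -0.224
  outer loop
   vertex 1.7 2.8 1.3
   vertex 2.0 2.8 2.6
   vertex 1.7 0.6 2.2
  endloop
 endfacet
 facet normal 0.794 -0.230 -0.563
  outer loop
   vertex 1.7 2.8 1.3
   vertex 1.7 0.6 2.2
   vertex 0.9 2.0 0.5
  endloop
 endfacet
 facet normal 0.558 0.820 -0.129
  outer loop
   vertex 1.7 2.8 1.3
   vertex 0.0 3.8 0.3
   vertex 2.0 2.8 2.6
  endloop
 endfacet
 facet normal 0.583 0.204 -0.787
  outer loop
   vertex 1.7 2.8 1.3
   vertex 0.9 2.0 0.5
   vertex 0.0 3.8 0.3
  endloop
 endfacet
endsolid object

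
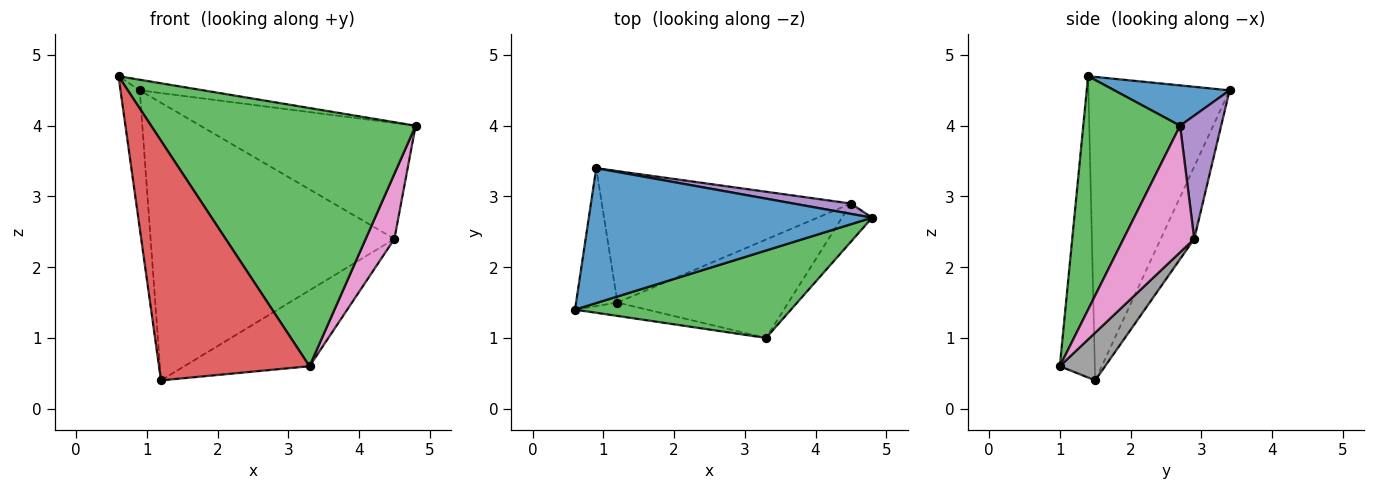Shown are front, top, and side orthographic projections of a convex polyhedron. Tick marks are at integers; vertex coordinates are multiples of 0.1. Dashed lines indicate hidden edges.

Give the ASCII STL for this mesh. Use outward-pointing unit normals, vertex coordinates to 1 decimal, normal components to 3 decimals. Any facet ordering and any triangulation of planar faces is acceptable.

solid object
 facet normal 0.140 0.078 0.987
  outer loop
   vertex 0.9 3.4 4.5
   vertex 0.6 1.4 4.7
   vertex 4.8 2.7 4.0
  endloop
 endfacet
 facet normal -0.982 0.134 -0.134
  outer loop
   vertex 1.2 1.5 0.4
   vertex 0.6 1.4 4.7
   vertex 0.9 3.4 4.5
  endloop
 endfacet
 facet normal 0.328 -0.895 0.303
  outer loop
   vertex 3.3 1.0 0.6
   vertex 4.8 2.7 4.0
   vertex 0.6 1.4 4.7
  endloop
 endfacet
 facet normal -0.226 -0.973 -0.054
  outer loop
   vertex 3.3 1.0 0.6
   vertex 0.6 1.4 4.7
   vertex 1.2 1.5 0.4
  endloop
 endfacet
 facet normal 0.187 0.979 0.087
  outer loop
   vertex 4.5 2.9 2.4
   vertex 0.9 3.4 4.5
   vertex 4.8 2.7 4.0
  endloop
 endfacet
 facet normal -0.123 0.897 -0.425
  outer loop
   vertex 4.5 2.9 2.4
   vertex 1.2 1.5 0.4
   vertex 0.9 3.4 4.5
  endloop
 endfacet
 facet normal 0.905 -0.367 -0.216
  outer loop
   vertex 4.5 2.9 2.4
   vertex 4.8 2.7 4.0
   vertex 3.3 1.0 0.6
  endloop
 endfacet
 facet normal 0.216 0.596 -0.773
  outer loop
   vertex 4.5 2.9 2.4
   vertex 3.3 1.0 0.6
   vertex 1.2 1.5 0.4
  endloop
 endfacet
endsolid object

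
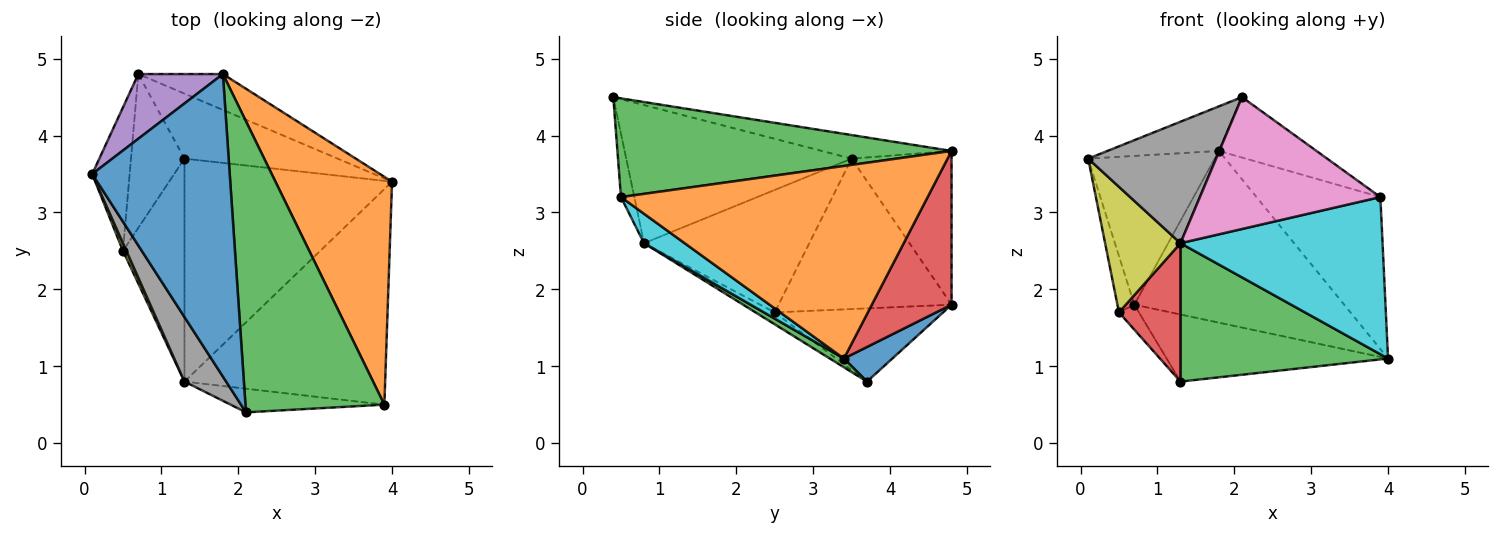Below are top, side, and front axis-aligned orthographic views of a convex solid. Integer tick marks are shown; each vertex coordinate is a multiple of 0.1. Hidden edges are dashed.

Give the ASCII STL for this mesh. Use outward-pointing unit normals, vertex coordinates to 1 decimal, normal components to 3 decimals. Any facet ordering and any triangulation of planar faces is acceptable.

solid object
 facet normal -0.167 0.144 0.975
  outer loop
   vertex 1.8 4.8 3.8
   vertex 0.1 3.5 3.7
   vertex 2.1 0.4 4.5
  endloop
 endfacet
 facet normal 0.809 0.327 0.489
  outer loop
   vertex 3.9 0.5 3.2
   vertex 4.0 3.4 1.1
   vertex 1.8 4.8 3.8
  endloop
 endfacet
 facet normal 0.571 0.167 0.804
  outer loop
   vertex 3.9 0.5 3.2
   vertex 1.8 4.8 3.8
   vertex 2.1 0.4 4.5
  endloop
 endfacet
 facet normal 0.349 0.917 -0.192
  outer loop
   vertex 0.7 4.8 1.8
   vertex 1.8 4.8 3.8
   vertex 4.0 3.4 1.1
  endloop
 endfacet
 facet normal -0.587 0.743 0.323
  outer loop
   vertex 0.7 4.8 1.8
   vertex 0.1 3.5 3.7
   vertex 1.8 4.8 3.8
  endloop
 endfacet
 facet normal -0.966 0.094 -0.240
  outer loop
   vertex 0.7 4.8 1.8
   vertex 0.5 2.5 1.7
   vertex 0.1 3.5 3.7
  endloop
 endfacet
 facet normal -0.073 -0.982 -0.176
  outer loop
   vertex 1.3 0.8 2.6
   vertex 3.9 0.5 3.2
   vertex 2.1 0.4 4.5
  endloop
 endfacet
 facet normal -0.841 -0.477 0.254
  outer loop
   vertex 1.3 0.8 2.6
   vertex 2.1 0.4 4.5
   vertex 0.1 3.5 3.7
  endloop
 endfacet
 facet normal -0.910 -0.415 0.025
  outer loop
   vertex 1.3 0.8 2.6
   vertex 0.1 3.5 3.7
   vertex 0.5 2.5 1.7
  endloop
 endfacet
 facet normal 0.118 -0.585 -0.802
  outer loop
   vertex 1.3 0.8 2.6
   vertex 4.0 3.4 1.1
   vertex 3.9 0.5 3.2
  endloop
 endfacet
 facet normal 0.155 0.710 -0.687
  outer loop
   vertex 1.3 3.7 0.8
   vertex 0.7 4.8 1.8
   vertex 4.0 3.4 1.1
  endloop
 endfacet
 facet normal -0.804 0.095 -0.587
  outer loop
   vertex 1.3 3.7 0.8
   vertex 0.5 2.5 1.7
   vertex 0.7 4.8 1.8
  endloop
 endfacet
 facet normal 0.036 -0.527 -0.849
  outer loop
   vertex 1.3 3.7 0.8
   vertex 4.0 3.4 1.1
   vertex 1.3 0.8 2.6
  endloop
 endfacet
 facet normal -0.163 -0.520 -0.838
  outer loop
   vertex 1.3 3.7 0.8
   vertex 1.3 0.8 2.6
   vertex 0.5 2.5 1.7
  endloop
 endfacet
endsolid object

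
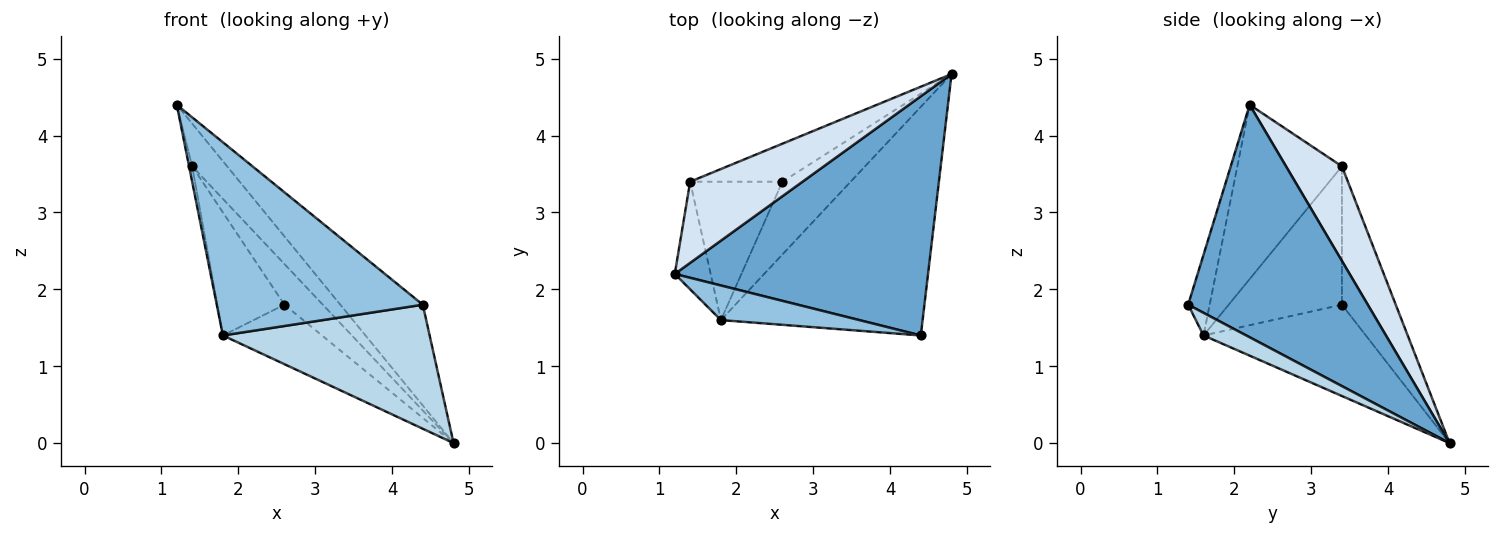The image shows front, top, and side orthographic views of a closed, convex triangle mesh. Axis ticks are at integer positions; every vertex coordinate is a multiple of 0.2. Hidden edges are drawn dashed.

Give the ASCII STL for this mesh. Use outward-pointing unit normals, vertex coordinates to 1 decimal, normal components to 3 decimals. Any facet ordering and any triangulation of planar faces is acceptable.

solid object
 facet normal 0.646 0.297 0.704
  outer loop
   vertex 4.4 1.4 1.8
   vertex 4.8 4.8 0.0
   vertex 1.2 2.2 4.4
  endloop
 endfacet
 facet normal -0.102 -0.979 0.175
  outer loop
   vertex 1.8 1.6 1.4
   vertex 4.4 1.4 1.8
   vertex 1.2 2.2 4.4
  endloop
 endfacet
 facet normal 0.098 -0.475 -0.875
  outer loop
   vertex 1.8 1.6 1.4
   vertex 4.8 4.8 0.0
   vertex 4.4 1.4 1.8
  endloop
 endfacet
 facet normal 0.598 0.373 0.710
  outer loop
   vertex 1.4 3.4 3.6
   vertex 1.2 2.2 4.4
   vertex 4.8 4.8 0.0
  endloop
 endfacet
 facet normal -0.979 0.029 -0.202
  outer loop
   vertex 1.4 3.4 3.6
   vertex 1.8 1.6 1.4
   vertex 1.2 2.2 4.4
  endloop
 endfacet
 facet normal -0.720 0.439 -0.538
  outer loop
   vertex 2.6 3.4 1.8
   vertex 4.8 4.8 0.0
   vertex 1.8 1.6 1.4
  endloop
 endfacet
 facet normal -0.715 0.511 -0.477
  outer loop
   vertex 2.6 3.4 1.8
   vertex 1.4 3.4 3.6
   vertex 4.8 4.8 0.0
  endloop
 endfacet
 facet normal -0.746 0.442 -0.498
  outer loop
   vertex 2.6 3.4 1.8
   vertex 1.8 1.6 1.4
   vertex 1.4 3.4 3.6
  endloop
 endfacet
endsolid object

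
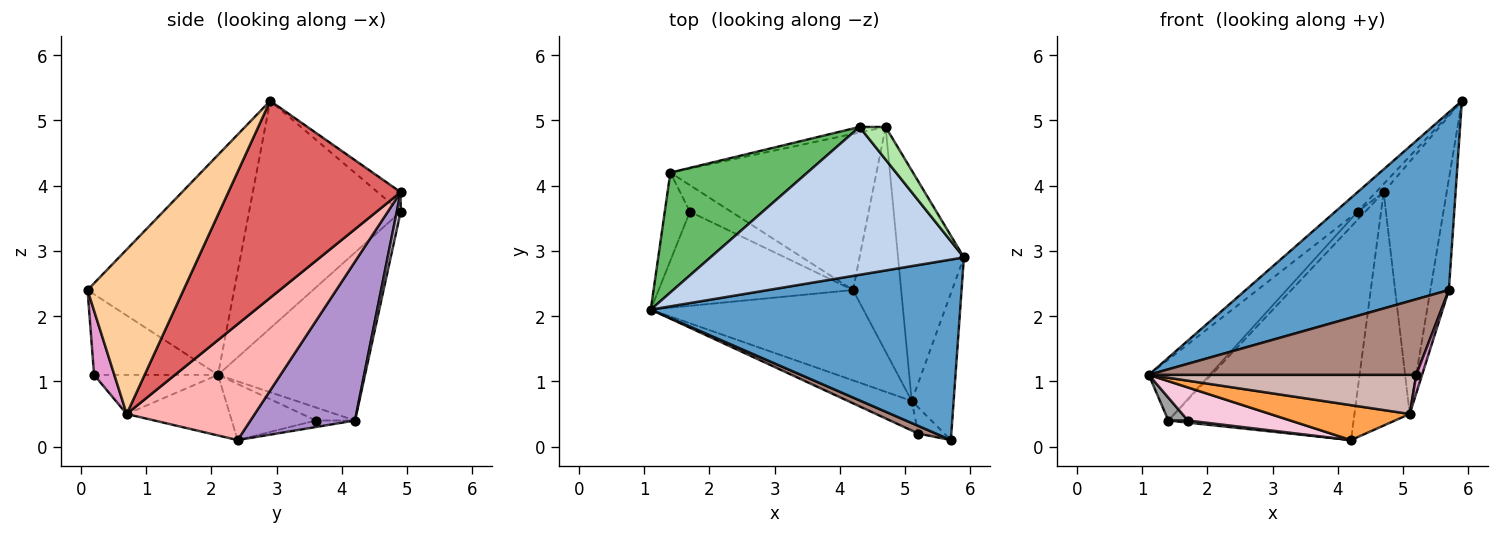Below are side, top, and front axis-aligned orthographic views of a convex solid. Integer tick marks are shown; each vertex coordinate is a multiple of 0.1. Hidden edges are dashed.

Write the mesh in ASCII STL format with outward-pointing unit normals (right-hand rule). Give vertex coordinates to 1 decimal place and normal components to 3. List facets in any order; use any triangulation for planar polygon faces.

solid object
 facet normal -0.452 -0.626 0.636
  outer loop
   vertex 5.7 0.1 2.4
   vertex 5.9 2.9 5.3
   vertex 1.1 2.1 1.1
  endloop
 endfacet
 facet normal -0.665 0.098 0.741
  outer loop
   vertex 4.3 4.9 3.6
   vertex 1.1 2.1 1.1
   vertex 5.9 2.9 5.3
  endloop
 endfacet
 facet normal -0.257 -0.348 -0.901
  outer loop
   vertex 5.1 0.7 0.5
   vertex 1.1 2.1 1.1
   vertex 4.2 2.4 0.1
  endloop
 endfacet
 facet normal 0.953 0.183 -0.243
  outer loop
   vertex 5.1 0.7 0.5
   vertex 5.9 2.9 5.3
   vertex 5.7 0.1 2.4
  endloop
 endfacet
 facet normal -0.738 0.306 0.602
  outer loop
   vertex 1.4 4.2 0.4
   vertex 1.1 2.1 1.1
   vertex 4.3 4.9 3.6
  endloop
 endfacet
 facet normal -0.588 0.196 0.784
  outer loop
   vertex 4.7 4.9 3.9
   vertex 4.3 4.9 3.6
   vertex 5.9 2.9 5.3
  endloop
 endfacet
 facet normal 0.896 0.328 -0.300
  outer loop
   vertex 4.7 4.9 3.9
   vertex 5.9 2.9 5.3
   vertex 5.1 0.7 0.5
  endloop
 endfacet
 facet normal 0.858 0.370 -0.356
  outer loop
   vertex 4.7 4.9 3.9
   vertex 5.1 0.7 0.5
   vertex 4.2 2.4 0.1
  endloop
 endfacet
 facet normal 0.414 0.734 -0.538
  outer loop
   vertex 4.7 4.9 3.9
   vertex 4.2 2.4 0.1
   vertex 1.4 4.2 0.4
  endloop
 endfacet
 facet normal 0.390 0.761 -0.519
  outer loop
   vertex 4.7 4.9 3.9
   vertex 1.4 4.2 0.4
   vertex 4.3 4.9 3.6
  endloop
 endfacet
 facet normal -0.419 -0.904 0.092
  outer loop
   vertex 5.2 0.2 1.1
   vertex 5.7 0.1 2.4
   vertex 1.1 2.1 1.1
  endloop
 endfacet
 facet normal -0.347 -0.748 -0.566
  outer loop
   vertex 5.2 0.2 1.1
   vertex 1.1 2.1 1.1
   vertex 5.1 0.7 0.5
  endloop
 endfacet
 facet normal 0.895 -0.258 -0.364
  outer loop
   vertex 5.2 0.2 1.1
   vertex 5.1 0.7 0.5
   vertex 5.7 0.1 2.4
  endloop
 endfacet
 facet normal -0.263 -0.320 -0.910
  outer loop
   vertex 1.7 3.6 0.4
   vertex 4.2 2.4 0.1
   vertex 1.1 2.1 1.1
  endloop
 endfacet
 facet normal -0.449 -0.224 -0.865
  outer loop
   vertex 1.7 3.6 0.4
   vertex 1.1 2.1 1.1
   vertex 1.4 4.2 0.4
  endloop
 endfacet
 facet normal -0.155 -0.078 -0.985
  outer loop
   vertex 1.7 3.6 0.4
   vertex 1.4 4.2 0.4
   vertex 4.2 2.4 0.1
  endloop
 endfacet
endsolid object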